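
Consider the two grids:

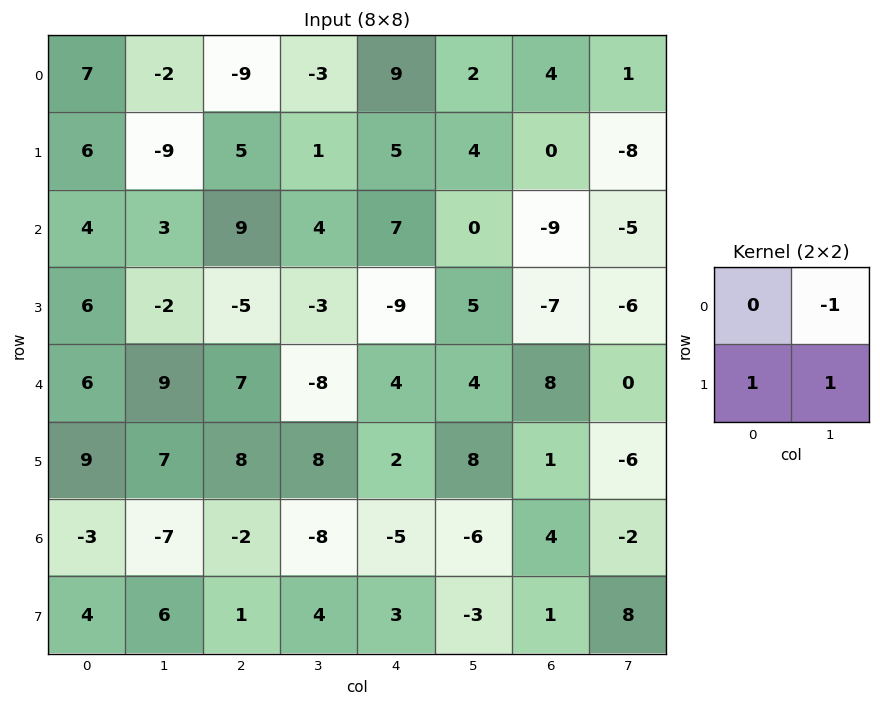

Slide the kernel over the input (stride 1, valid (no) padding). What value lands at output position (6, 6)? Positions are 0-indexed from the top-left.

11

The receptive field on the input at this output position is [4 -2 / 1 8]. Elementwise product with the kernel and sum: -2·-1 + 1·1 + 8·1.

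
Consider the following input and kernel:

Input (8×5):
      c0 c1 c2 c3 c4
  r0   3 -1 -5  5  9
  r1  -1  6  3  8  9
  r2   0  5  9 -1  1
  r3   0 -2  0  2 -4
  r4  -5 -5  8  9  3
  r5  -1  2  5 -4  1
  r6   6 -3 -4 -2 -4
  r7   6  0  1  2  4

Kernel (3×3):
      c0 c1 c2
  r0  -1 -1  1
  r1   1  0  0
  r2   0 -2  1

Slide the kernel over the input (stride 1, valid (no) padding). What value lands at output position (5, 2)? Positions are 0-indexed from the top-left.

The receptive field on the input at this output position is [5 -4 1 / -4 -2 -4 / 1 2 4]. Elementwise product with the kernel and sum: 5·-1 + -4·-1 + 1·1 + -4·1 + 2·-2 + 4·1.

-4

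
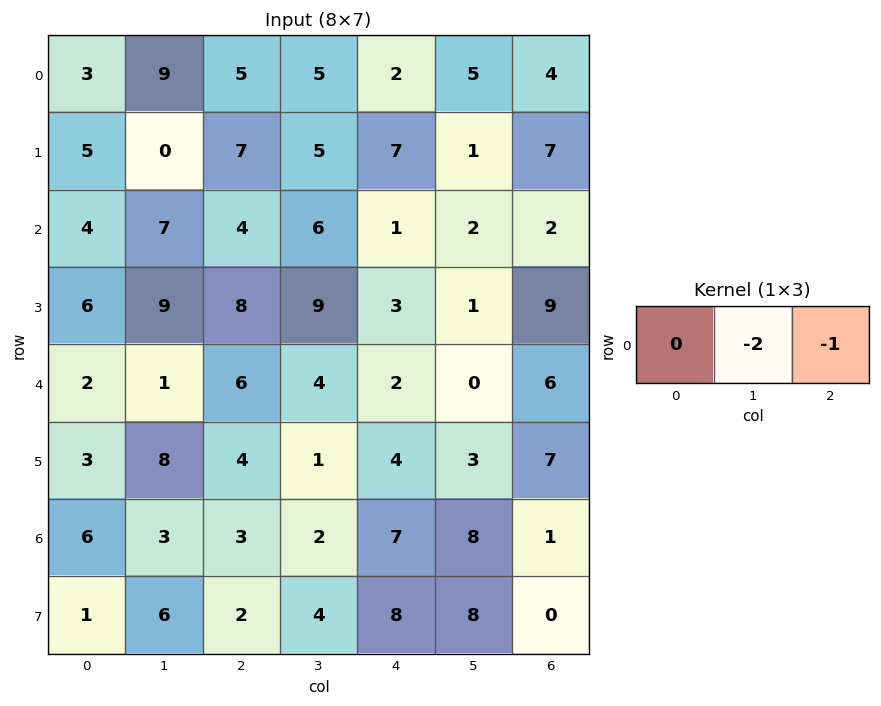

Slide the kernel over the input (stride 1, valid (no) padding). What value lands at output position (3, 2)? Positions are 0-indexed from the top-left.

The receptive field on the input at this output position is [8 9 3]. Elementwise product with the kernel and sum: 9·-2 + 3·-1.

-21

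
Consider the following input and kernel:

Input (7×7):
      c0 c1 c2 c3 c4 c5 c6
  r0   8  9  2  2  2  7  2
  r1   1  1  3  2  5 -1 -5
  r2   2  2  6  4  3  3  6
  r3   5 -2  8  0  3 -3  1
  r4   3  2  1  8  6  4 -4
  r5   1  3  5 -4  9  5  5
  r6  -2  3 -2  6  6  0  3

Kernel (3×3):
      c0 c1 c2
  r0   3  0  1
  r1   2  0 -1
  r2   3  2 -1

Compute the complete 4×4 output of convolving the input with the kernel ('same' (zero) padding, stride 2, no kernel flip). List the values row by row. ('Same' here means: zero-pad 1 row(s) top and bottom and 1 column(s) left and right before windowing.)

Output[0,0]: The receptive field on the zero-padded input at this output position is [0 0 0 / 0 8 9 / 0 1 1]. Elementwise product with the kernel and sum: 0·3 + 0·1 + 0·2 + 9·-1 + 0·3 + 1·2 + 1·-1.

-8 23 14 1
11 15 19 -4
-5 13 10 24
0 5 5 15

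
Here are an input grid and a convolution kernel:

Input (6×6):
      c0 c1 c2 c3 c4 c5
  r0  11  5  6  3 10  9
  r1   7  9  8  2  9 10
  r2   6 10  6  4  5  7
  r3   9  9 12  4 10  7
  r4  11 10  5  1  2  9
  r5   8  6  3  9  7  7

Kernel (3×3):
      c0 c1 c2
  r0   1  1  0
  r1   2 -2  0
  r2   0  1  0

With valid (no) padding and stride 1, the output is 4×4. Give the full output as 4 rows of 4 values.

Output[0,0]: The receptive field on the input at this output position is [11 5 6 / 7 9 8 / 6 10 6]. Elementwise product with the kernel and sum: 11·1 + 5·1 + 7·2 + 9·-2 + 10·1.

22 19 25 4
17 37 18 19
26 15 27 -1
26 34 33 19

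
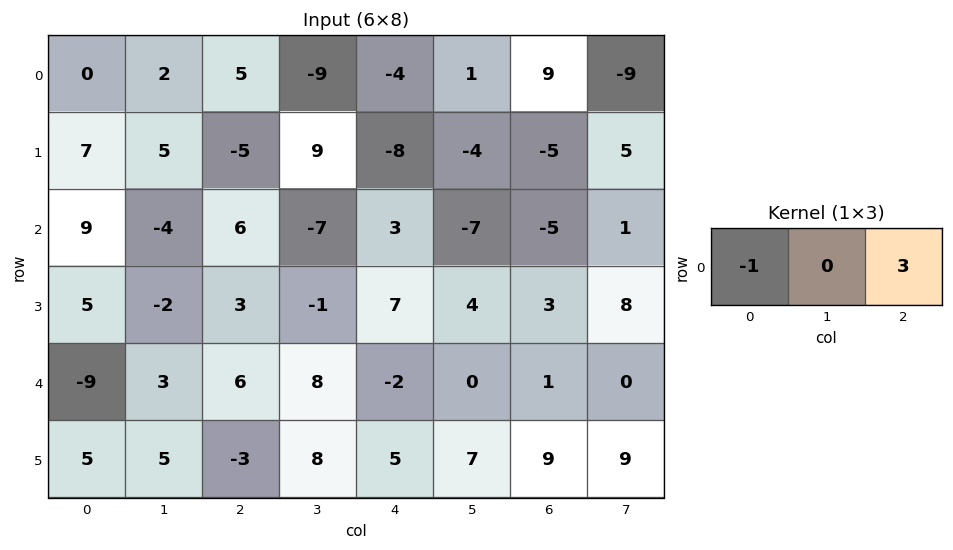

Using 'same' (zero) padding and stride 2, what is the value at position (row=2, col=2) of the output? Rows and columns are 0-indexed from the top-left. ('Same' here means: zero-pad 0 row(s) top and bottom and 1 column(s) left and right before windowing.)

The receptive field on the zero-padded input at this output position is [8 -2 0]. Elementwise product with the kernel and sum: 8·-1 + 0·3.

-8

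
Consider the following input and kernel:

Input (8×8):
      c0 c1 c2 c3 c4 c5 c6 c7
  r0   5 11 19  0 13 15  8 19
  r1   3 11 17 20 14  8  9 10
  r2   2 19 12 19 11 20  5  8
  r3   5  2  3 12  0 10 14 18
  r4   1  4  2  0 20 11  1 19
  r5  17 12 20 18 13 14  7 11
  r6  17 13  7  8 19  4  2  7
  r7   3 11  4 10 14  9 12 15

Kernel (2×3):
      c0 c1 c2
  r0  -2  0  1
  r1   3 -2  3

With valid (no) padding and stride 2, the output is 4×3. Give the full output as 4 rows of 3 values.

Output[0,0]: The receptive field on the input at this output position is [5 11 19 / 3 11 17]. Elementwise product with the kernel and sum: 5·-2 + 19·1 + 3·3 + 11·-2 + 17·3.
Output[0,1]: The receptive field on the input at this output position is [19 0 13 / 17 20 14]. Elementwise product with the kernel and sum: 19·-2 + 13·1 + 17·3 + 20·-2 + 14·3.

47 28 35
28 -28 5
87 79 -7
-28 39 24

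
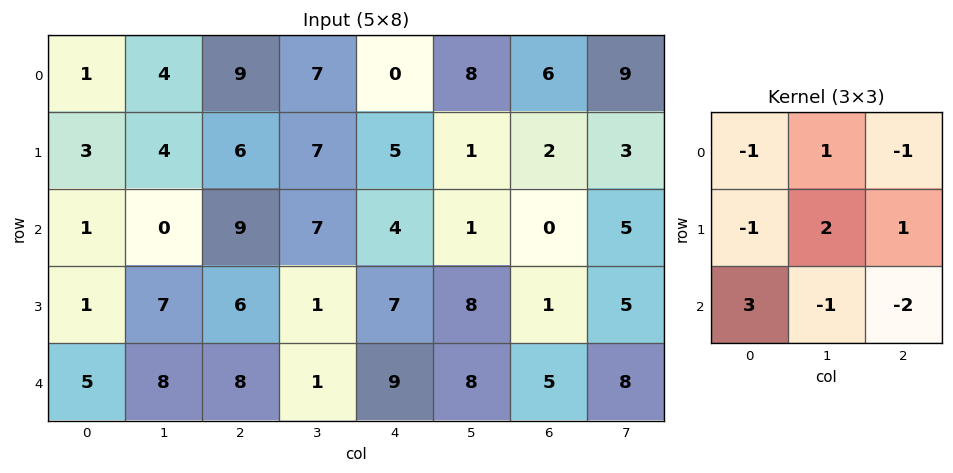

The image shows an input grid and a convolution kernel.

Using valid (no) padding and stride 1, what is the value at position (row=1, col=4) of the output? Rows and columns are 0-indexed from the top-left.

The receptive field on the input at this output position is [5 1 2 / 4 1 0 / 7 8 1]. Elementwise product with the kernel and sum: 5·-1 + 1·1 + 2·-1 + 4·-1 + 1·2 + 0·1 + 7·3 + 8·-1 + 1·-2.

3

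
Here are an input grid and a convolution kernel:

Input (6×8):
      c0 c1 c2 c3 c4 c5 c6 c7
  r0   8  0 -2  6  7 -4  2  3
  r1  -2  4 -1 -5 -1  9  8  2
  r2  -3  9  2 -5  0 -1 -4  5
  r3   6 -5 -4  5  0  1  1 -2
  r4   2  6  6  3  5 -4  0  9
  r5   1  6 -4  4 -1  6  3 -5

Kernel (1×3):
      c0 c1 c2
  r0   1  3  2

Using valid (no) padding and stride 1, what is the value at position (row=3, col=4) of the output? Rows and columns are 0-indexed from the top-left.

The receptive field on the input at this output position is [0 1 1]. Elementwise product with the kernel and sum: 0·1 + 1·3 + 1·2.

5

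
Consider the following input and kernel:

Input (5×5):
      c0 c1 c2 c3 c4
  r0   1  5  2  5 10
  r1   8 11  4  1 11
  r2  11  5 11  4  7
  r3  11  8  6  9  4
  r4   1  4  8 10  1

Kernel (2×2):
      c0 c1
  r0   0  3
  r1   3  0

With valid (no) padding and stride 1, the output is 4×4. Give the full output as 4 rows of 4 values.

Output[0,0]: The receptive field on the input at this output position is [1 5 / 8 11]. Elementwise product with the kernel and sum: 5·3 + 8·3.

39 39 27 33
66 27 36 45
48 57 30 48
27 30 51 42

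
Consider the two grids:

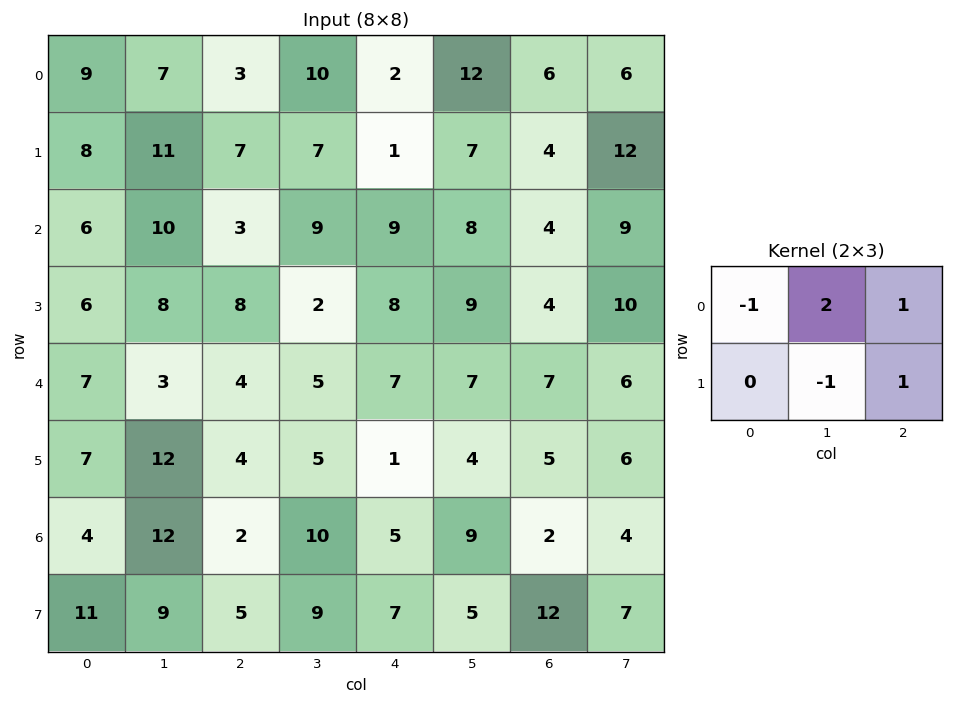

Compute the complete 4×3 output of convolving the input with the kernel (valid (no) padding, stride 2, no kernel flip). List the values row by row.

4 13 25
17 30 6
-5 9 15
18 21 22

Output[0,0]: The receptive field on the input at this output position is [9 7 3 / 8 11 7]. Elementwise product with the kernel and sum: 9·-1 + 7·2 + 3·1 + 11·-1 + 7·1.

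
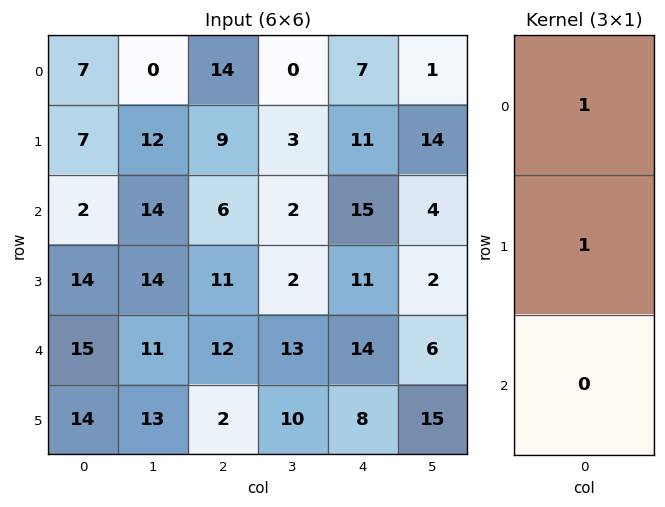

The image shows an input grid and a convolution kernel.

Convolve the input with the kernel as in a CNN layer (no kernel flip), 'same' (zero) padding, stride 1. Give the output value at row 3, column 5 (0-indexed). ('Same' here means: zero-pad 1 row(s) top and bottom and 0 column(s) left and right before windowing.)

The receptive field on the zero-padded input at this output position is [4 / 2 / 6]. Elementwise product with the kernel and sum: 4·1 + 2·1.

6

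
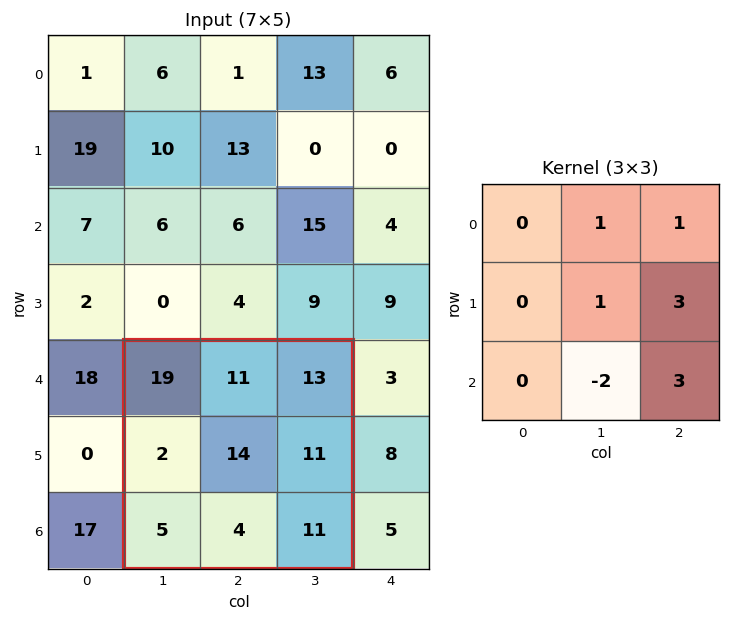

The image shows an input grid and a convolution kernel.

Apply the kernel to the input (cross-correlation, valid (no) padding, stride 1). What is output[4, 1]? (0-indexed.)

96

The receptive field on the input at this output position is [19 11 13 / 2 14 11 / 5 4 11]. Elementwise product with the kernel and sum: 11·1 + 13·1 + 14·1 + 11·3 + 4·-2 + 11·3.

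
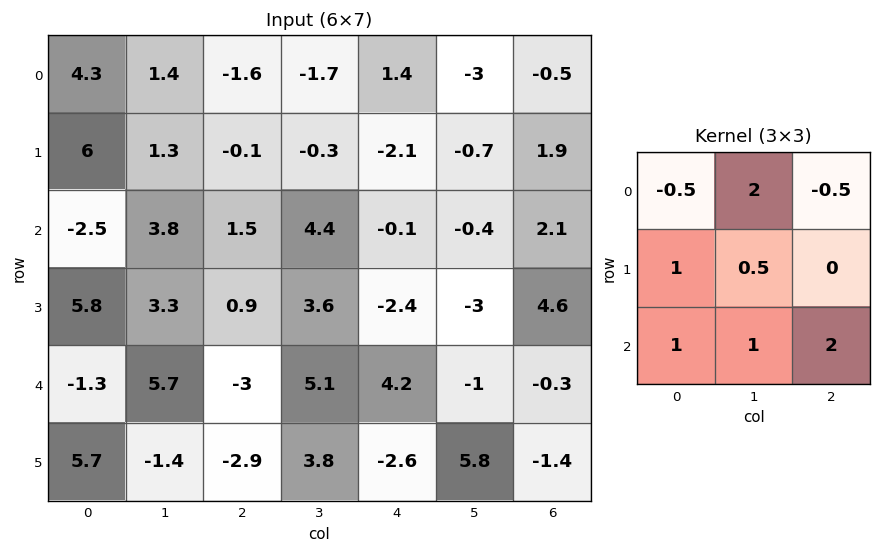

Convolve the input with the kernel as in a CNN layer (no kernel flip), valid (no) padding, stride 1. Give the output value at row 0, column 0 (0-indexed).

12.4

The receptive field on the input at this output position is [4.3 1.4 -1.6 / 6 1.3 -0.1 / -2.5 3.8 1.5]. Elementwise product with the kernel and sum: 4.3·-0.5 + 1.4·2 + -1.6·-0.5 + 6·1 + 1.3·0.5 + -2.5·1 + 3.8·1 + 1.5·2.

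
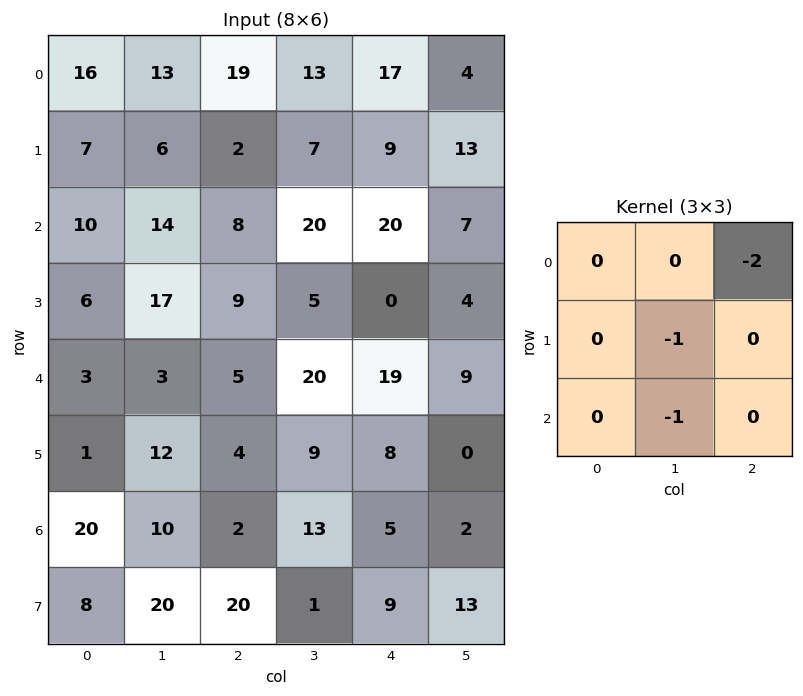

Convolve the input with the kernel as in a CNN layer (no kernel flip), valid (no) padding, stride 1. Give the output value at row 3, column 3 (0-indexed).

-35

The receptive field on the input at this output position is [5 0 4 / 20 19 9 / 9 8 0]. Elementwise product with the kernel and sum: 4·-2 + 19·-1 + 8·-1.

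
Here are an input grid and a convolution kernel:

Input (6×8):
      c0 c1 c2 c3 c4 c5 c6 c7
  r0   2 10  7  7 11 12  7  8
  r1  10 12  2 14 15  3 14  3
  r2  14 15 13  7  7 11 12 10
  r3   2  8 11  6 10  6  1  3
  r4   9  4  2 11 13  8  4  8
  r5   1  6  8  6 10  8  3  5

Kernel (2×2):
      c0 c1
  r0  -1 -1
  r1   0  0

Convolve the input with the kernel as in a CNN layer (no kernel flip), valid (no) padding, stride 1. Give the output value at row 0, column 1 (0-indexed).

The receptive field on the input at this output position is [10 7 / 12 2]. Elementwise product with the kernel and sum: 10·-1 + 7·-1.

-17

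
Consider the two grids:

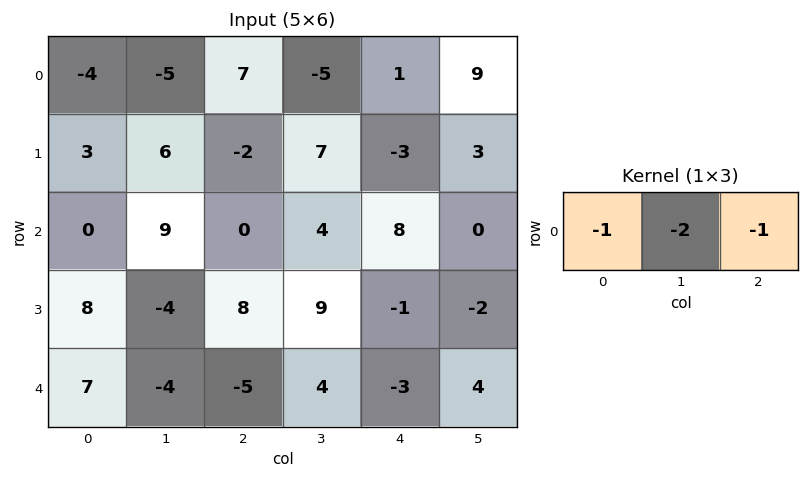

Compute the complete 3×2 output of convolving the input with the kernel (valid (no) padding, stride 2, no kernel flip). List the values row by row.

7 2
-18 -16
6 0

Output[0,0]: The receptive field on the input at this output position is [-4 -5 7]. Elementwise product with the kernel and sum: -4·-1 + -5·-2 + 7·-1.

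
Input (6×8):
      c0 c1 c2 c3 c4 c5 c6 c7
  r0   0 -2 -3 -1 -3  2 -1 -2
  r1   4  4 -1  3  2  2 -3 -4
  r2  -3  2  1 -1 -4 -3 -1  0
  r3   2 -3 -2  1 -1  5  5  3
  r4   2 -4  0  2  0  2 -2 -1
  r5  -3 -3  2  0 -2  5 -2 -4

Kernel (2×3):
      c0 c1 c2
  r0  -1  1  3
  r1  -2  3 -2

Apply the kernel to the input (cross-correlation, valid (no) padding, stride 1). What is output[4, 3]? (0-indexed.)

-12

The receptive field on the input at this output position is [2 0 2 / 0 -2 5]. Elementwise product with the kernel and sum: 2·-1 + 0·1 + 2·3 + 0·-2 + -2·3 + 5·-2.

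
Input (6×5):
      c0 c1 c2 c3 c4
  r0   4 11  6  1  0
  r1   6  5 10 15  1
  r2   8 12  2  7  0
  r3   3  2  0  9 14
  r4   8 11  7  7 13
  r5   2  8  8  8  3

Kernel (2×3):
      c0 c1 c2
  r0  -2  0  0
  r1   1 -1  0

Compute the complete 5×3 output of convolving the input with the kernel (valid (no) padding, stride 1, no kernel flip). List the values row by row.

Output[0,0]: The receptive field on the input at this output position is [4 11 6 / 6 5 10]. Elementwise product with the kernel and sum: 4·-2 + 6·1 + 5·-1.

-7 -27 -17
-16 0 -25
-15 -22 -13
-9 0 0
-22 -22 -14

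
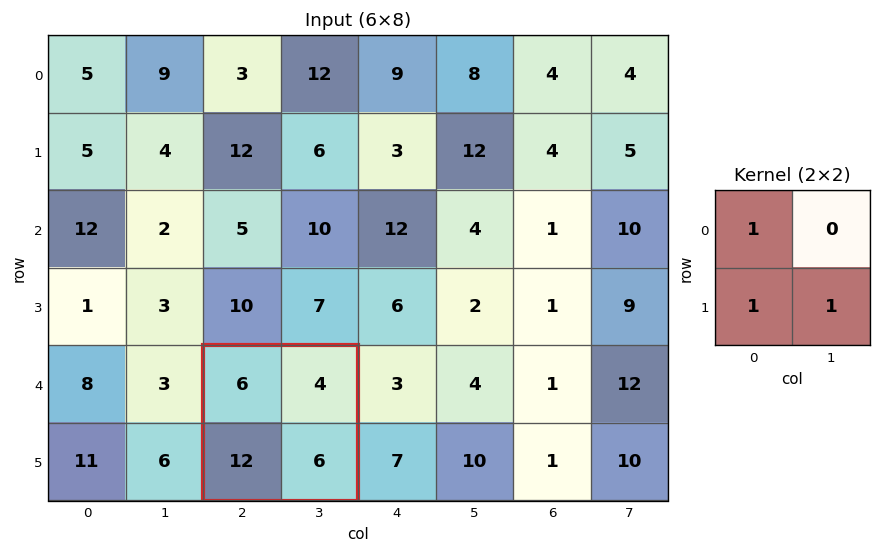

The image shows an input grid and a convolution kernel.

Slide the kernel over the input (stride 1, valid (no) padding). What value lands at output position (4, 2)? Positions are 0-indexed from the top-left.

The receptive field on the input at this output position is [6 4 / 12 6]. Elementwise product with the kernel and sum: 6·1 + 12·1 + 6·1.

24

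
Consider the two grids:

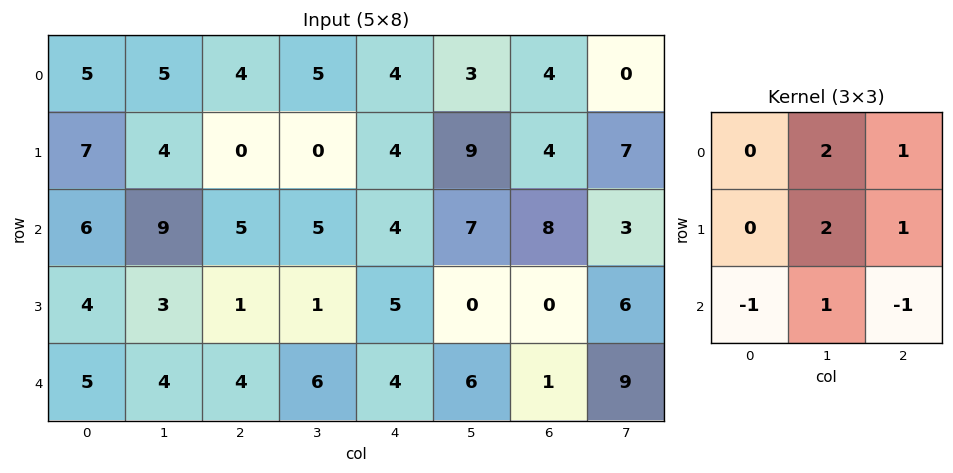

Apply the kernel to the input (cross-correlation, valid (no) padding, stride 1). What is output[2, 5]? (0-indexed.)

11

The receptive field on the input at this output position is [7 8 3 / 0 0 6 / 6 1 9]. Elementwise product with the kernel and sum: 8·2 + 3·1 + 0·2 + 6·1 + 6·-1 + 1·1 + 9·-1.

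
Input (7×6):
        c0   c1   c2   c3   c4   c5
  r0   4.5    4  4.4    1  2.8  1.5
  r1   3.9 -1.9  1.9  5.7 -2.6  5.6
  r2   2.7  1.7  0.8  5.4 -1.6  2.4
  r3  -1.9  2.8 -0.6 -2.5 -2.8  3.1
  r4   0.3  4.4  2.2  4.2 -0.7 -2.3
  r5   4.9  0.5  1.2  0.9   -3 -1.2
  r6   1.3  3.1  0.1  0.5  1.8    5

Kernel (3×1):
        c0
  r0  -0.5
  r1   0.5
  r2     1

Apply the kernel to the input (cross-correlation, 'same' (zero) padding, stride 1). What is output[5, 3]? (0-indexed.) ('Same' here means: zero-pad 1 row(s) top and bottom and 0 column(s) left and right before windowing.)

The receptive field on the zero-padded input at this output position is [4.2 / 0.9 / 0.5]. Elementwise product with the kernel and sum: 4.2·-0.5 + 0.9·0.5 + 0.5·1.

-1.15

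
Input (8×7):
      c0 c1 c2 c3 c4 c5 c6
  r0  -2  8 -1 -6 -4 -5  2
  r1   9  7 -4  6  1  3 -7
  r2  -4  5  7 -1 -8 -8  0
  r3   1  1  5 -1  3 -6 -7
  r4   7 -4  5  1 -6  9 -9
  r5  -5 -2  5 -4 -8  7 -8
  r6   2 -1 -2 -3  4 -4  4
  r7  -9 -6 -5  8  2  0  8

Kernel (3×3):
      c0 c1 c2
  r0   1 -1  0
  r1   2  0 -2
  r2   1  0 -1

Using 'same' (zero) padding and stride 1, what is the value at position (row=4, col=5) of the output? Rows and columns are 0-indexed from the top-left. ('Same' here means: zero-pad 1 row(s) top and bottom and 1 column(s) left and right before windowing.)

The receptive field on the zero-padded input at this output position is [3 -6 -7 / -6 9 -9 / -8 7 -8]. Elementwise product with the kernel and sum: 3·1 + -6·-1 + -6·2 + -9·-2 + -8·1 + -8·-1.

15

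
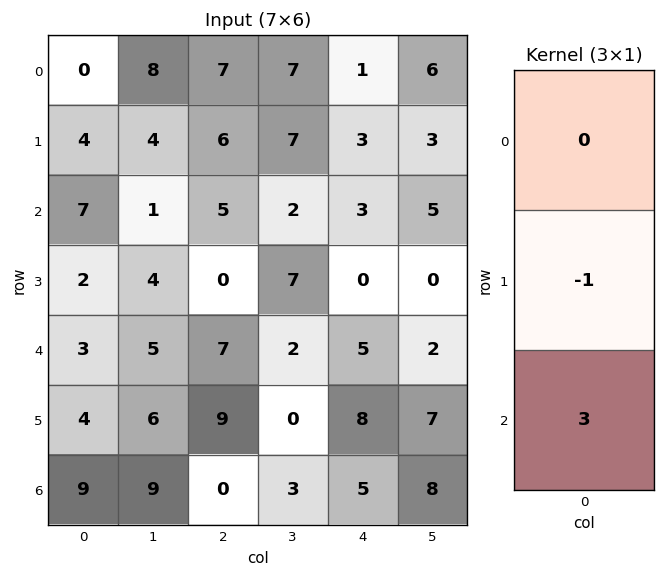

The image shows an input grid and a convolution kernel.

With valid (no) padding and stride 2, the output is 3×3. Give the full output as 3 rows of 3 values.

17 9 6
7 21 15
23 -9 7

Output[0,0]: The receptive field on the input at this output position is [0 / 4 / 7]. Elementwise product with the kernel and sum: 4·-1 + 7·3.
Output[0,1]: The receptive field on the input at this output position is [7 / 6 / 5]. Elementwise product with the kernel and sum: 6·-1 + 5·3.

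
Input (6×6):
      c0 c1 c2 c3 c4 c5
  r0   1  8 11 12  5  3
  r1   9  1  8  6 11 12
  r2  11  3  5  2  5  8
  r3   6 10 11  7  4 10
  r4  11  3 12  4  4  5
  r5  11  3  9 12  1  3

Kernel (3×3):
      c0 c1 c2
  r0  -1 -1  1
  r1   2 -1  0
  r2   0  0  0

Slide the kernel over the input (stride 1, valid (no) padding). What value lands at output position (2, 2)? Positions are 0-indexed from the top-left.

13

The receptive field on the input at this output position is [5 2 5 / 11 7 4 / 12 4 4]. Elementwise product with the kernel and sum: 5·-1 + 2·-1 + 5·1 + 11·2 + 7·-1.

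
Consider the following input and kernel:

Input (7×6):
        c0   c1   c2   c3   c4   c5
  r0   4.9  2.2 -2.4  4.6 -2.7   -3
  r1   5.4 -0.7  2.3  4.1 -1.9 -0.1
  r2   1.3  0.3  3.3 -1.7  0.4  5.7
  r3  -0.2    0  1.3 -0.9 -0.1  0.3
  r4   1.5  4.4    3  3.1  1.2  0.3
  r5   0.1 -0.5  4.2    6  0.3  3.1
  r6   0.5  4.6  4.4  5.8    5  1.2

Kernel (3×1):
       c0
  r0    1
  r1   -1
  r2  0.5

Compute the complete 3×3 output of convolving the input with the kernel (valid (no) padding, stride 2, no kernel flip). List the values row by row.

0.15 -3.05 -0.6
2.25 3.5 1.1
1.65 1 3.4

Output[0,0]: The receptive field on the input at this output position is [4.9 / 5.4 / 1.3]. Elementwise product with the kernel and sum: 4.9·1 + 5.4·-1 + 1.3·0.5.
Output[0,1]: The receptive field on the input at this output position is [-2.4 / 2.3 / 3.3]. Elementwise product with the kernel and sum: -2.4·1 + 2.3·-1 + 3.3·0.5.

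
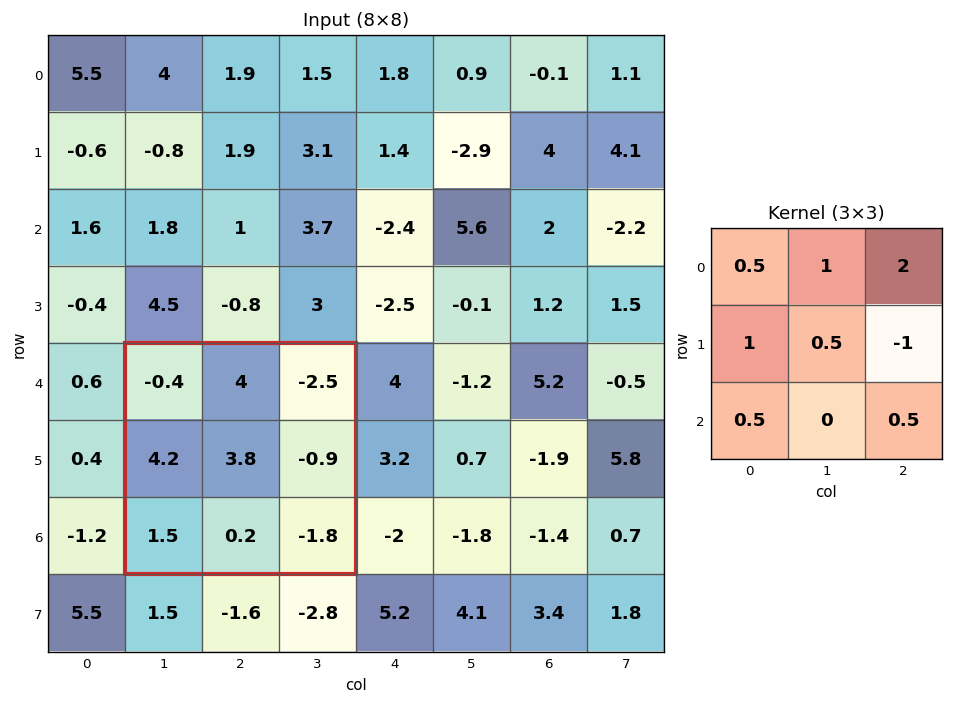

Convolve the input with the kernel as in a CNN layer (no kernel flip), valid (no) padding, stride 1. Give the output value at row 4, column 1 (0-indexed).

The receptive field on the input at this output position is [-0.4 4 -2.5 / 4.2 3.8 -0.9 / 1.5 0.2 -1.8]. Elementwise product with the kernel and sum: -0.4·0.5 + 4·1 + -2.5·2 + 4.2·1 + 3.8·0.5 + -0.9·-1 + 1.5·0.5 + -1.8·0.5.

5.65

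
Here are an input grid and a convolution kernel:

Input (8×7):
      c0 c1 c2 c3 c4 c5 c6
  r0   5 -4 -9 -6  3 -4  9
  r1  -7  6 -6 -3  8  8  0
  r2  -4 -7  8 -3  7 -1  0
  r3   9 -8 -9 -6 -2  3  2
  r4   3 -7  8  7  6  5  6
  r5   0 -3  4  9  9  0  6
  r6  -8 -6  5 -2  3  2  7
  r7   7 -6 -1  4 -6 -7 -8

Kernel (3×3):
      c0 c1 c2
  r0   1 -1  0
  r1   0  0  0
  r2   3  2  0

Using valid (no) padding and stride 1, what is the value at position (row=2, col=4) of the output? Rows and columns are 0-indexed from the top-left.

The receptive field on the input at this output position is [7 -1 0 / -2 3 2 / 6 5 6]. Elementwise product with the kernel and sum: 7·1 + -1·-1 + 6·3 + 5·2.

36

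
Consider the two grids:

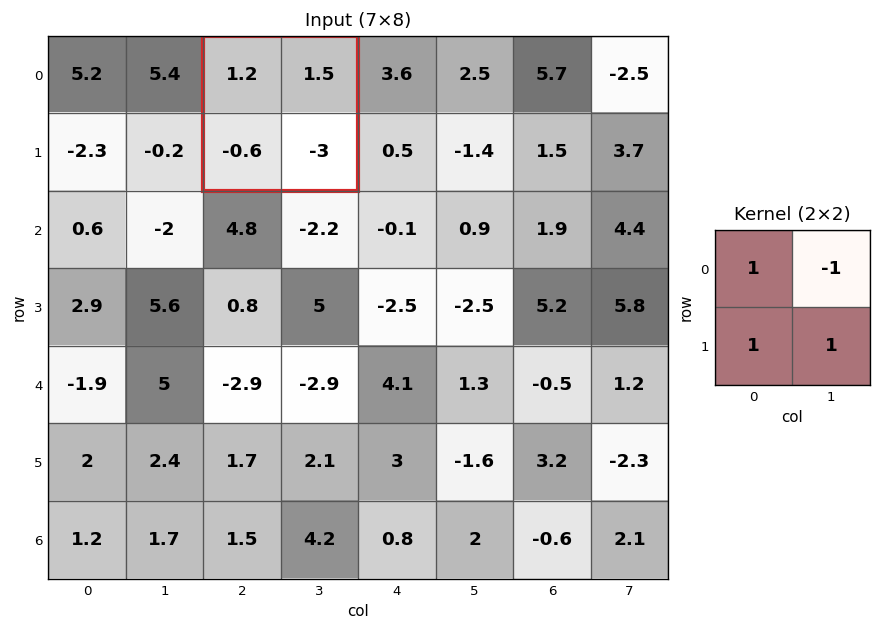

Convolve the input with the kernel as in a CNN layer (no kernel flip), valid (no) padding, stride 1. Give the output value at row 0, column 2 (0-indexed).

-3.9

The receptive field on the input at this output position is [1.2 1.5 / -0.6 -3]. Elementwise product with the kernel and sum: 1.2·1 + 1.5·-1 + -0.6·1 + -3·1.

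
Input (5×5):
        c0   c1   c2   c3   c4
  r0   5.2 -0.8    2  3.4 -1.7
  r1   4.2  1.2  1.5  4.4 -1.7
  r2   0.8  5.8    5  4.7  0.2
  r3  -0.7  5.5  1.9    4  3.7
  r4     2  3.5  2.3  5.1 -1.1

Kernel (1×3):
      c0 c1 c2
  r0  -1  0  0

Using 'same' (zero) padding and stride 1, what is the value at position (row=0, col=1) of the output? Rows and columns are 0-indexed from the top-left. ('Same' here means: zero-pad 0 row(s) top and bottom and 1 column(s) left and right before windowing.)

The receptive field on the zero-padded input at this output position is [5.2 -0.8 2]. Elementwise product with the kernel and sum: 5.2·-1.

-5.2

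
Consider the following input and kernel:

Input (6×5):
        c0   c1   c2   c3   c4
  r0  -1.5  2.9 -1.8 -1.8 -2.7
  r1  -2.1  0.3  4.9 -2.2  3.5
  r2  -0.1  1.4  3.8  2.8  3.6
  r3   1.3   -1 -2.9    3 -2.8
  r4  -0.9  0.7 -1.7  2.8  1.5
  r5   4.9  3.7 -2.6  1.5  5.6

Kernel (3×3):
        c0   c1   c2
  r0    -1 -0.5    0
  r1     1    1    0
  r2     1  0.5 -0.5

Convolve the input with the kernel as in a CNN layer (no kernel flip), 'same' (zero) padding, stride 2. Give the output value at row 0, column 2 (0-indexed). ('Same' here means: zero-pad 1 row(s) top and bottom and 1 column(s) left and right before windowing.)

-4.95

The receptive field on the zero-padded input at this output position is [0 0 0 / -1.8 -2.7 0 / -2.2 3.5 0]. Elementwise product with the kernel and sum: 0·-1 + 0·-0.5 + -1.8·1 + -2.7·1 + -2.2·1 + 3.5·0.5 + 0·-0.5.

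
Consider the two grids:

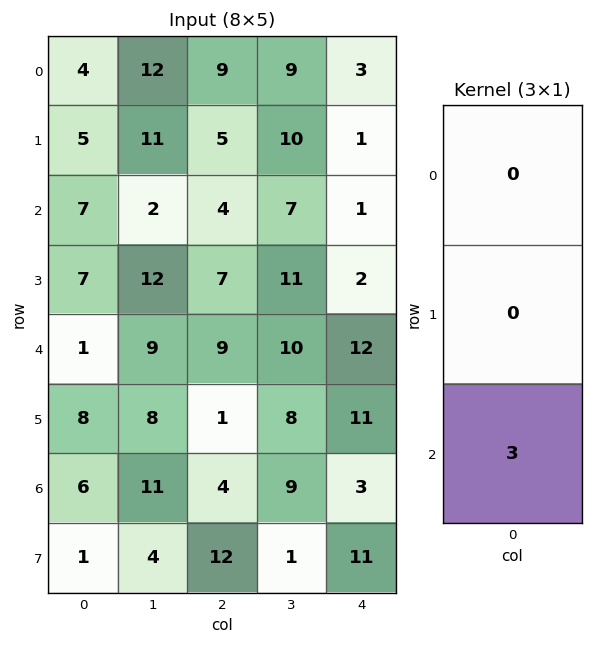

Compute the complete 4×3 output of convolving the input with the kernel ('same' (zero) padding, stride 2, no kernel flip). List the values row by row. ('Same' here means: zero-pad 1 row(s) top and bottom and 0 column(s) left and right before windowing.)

15 15 3
21 21 6
24 3 33
3 36 33

Output[0,0]: The receptive field on the zero-padded input at this output position is [0 / 4 / 5]. Elementwise product with the kernel and sum: 5·3.
Output[0,1]: The receptive field on the zero-padded input at this output position is [0 / 9 / 5]. Elementwise product with the kernel and sum: 5·3.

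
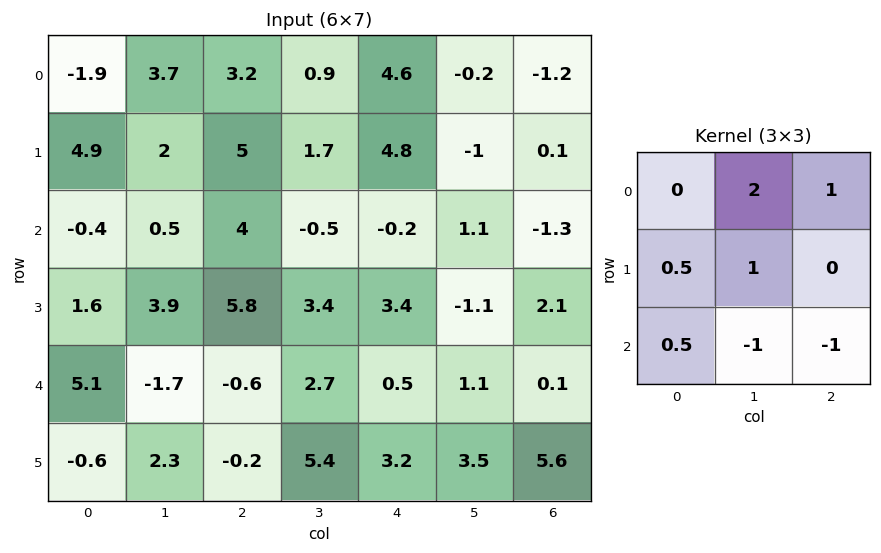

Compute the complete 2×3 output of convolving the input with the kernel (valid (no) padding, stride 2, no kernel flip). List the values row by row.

Output[0,0]: The receptive field on the input at this output position is [-1.9 3.7 3.2 / 4.9 2 5 / -0.4 0.5 4]. Elementwise product with the kernel and sum: 3.7·2 + 3.2·1 + 4.9·0.5 + 2·1 + -0.4·0.5 + 0.5·-1 + 4·-1.
Output[0,1]: The receptive field on the input at this output position is [3.2 0.9 4.6 / 5 1.7 4.8 / 4 -0.5 -0.2]. Elementwise product with the kernel and sum: 0.9·2 + 4.6·1 + 5·0.5 + 1.7·1 + 4·0.5 + -0.5·-1 + -0.2·-1.

10.35 13.3 -0.1
14.55 1.6 0.55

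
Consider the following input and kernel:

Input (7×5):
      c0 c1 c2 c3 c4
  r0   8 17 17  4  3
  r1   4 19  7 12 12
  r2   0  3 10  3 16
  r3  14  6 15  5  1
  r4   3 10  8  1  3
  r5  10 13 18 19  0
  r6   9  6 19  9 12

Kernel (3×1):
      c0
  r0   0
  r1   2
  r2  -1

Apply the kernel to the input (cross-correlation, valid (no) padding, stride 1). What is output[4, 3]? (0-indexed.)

The receptive field on the input at this output position is [1 / 19 / 9]. Elementwise product with the kernel and sum: 19·2 + 9·-1.

29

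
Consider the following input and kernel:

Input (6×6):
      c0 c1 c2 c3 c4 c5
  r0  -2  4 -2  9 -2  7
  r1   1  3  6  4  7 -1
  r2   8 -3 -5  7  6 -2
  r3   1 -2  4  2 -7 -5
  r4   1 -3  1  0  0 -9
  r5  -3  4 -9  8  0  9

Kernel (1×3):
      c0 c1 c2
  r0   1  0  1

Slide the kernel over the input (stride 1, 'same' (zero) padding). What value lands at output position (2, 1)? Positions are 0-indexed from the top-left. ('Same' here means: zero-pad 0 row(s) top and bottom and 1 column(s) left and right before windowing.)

The receptive field on the zero-padded input at this output position is [8 -3 -5]. Elementwise product with the kernel and sum: 8·1 + -5·1.

3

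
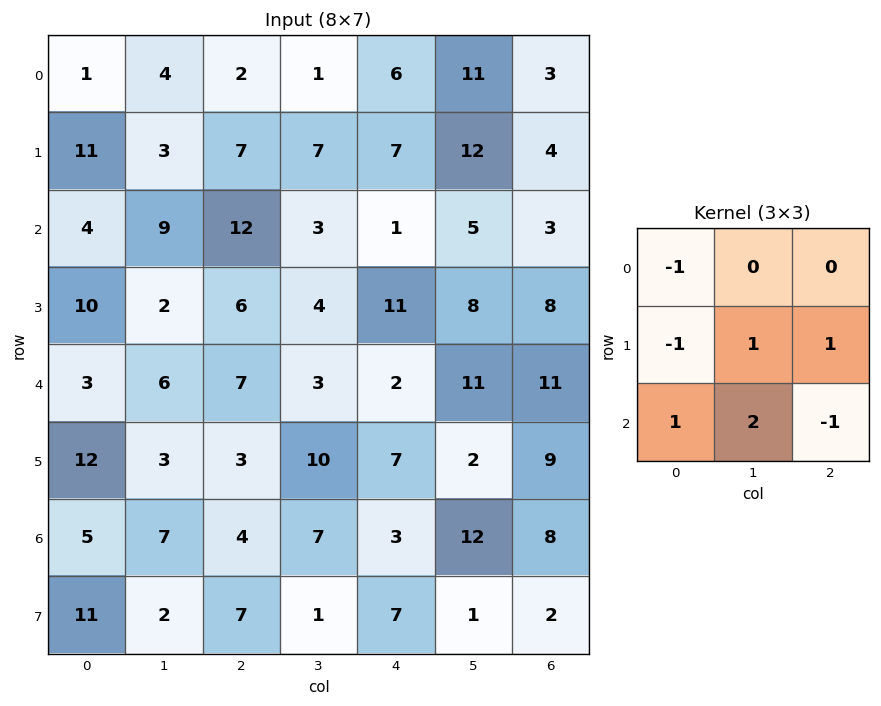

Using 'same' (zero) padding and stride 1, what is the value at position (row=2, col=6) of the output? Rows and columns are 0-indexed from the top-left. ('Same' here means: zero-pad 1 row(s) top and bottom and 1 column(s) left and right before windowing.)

10

The receptive field on the zero-padded input at this output position is [12 4 0 / 5 3 0 / 8 8 0]. Elementwise product with the kernel and sum: 12·-1 + 5·-1 + 3·1 + 0·1 + 8·1 + 8·2 + 0·-1.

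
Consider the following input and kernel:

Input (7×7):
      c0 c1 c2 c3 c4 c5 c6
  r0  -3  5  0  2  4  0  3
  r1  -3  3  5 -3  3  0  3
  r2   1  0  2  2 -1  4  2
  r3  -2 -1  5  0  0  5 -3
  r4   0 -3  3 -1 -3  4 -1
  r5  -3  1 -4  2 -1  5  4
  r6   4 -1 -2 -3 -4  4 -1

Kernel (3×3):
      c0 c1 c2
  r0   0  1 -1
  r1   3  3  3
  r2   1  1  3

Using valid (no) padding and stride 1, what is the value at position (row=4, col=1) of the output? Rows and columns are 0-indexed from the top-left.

-11

The receptive field on the input at this output position is [-3 3 -1 / 1 -4 2 / -1 -2 -3]. Elementwise product with the kernel and sum: 3·1 + -1·-1 + 1·3 + -4·3 + 2·3 + -1·1 + -2·1 + -3·3.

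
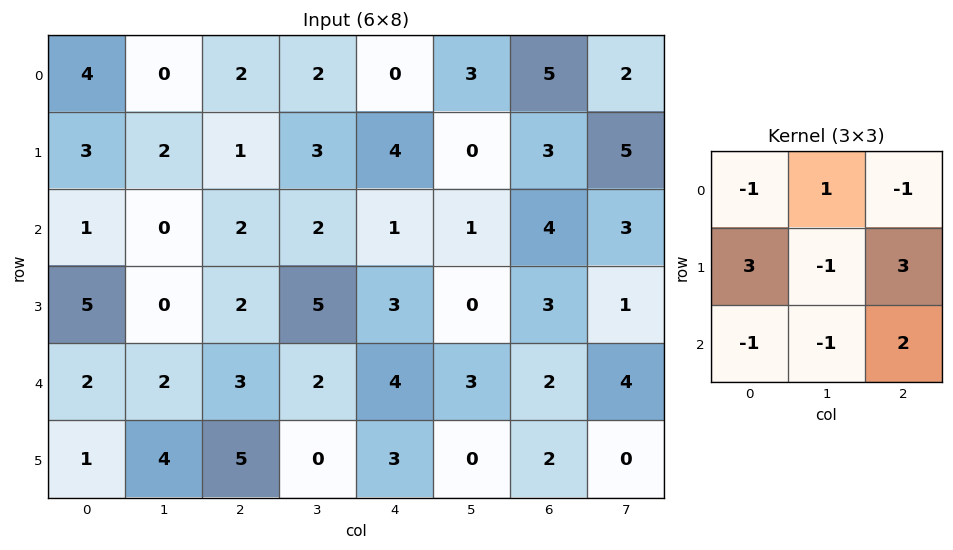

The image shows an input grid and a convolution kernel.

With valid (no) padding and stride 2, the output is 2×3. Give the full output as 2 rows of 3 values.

Output[0,0]: The receptive field on the input at this output position is [4 0 2 / 3 2 1 / 1 0 2]. Elementwise product with the kernel and sum: 4·-1 + 0·1 + 2·-1 + 3·3 + 2·-1 + 1·3 + 1·-1 + 0·-1 + 2·2.

7 10 25
20 12 11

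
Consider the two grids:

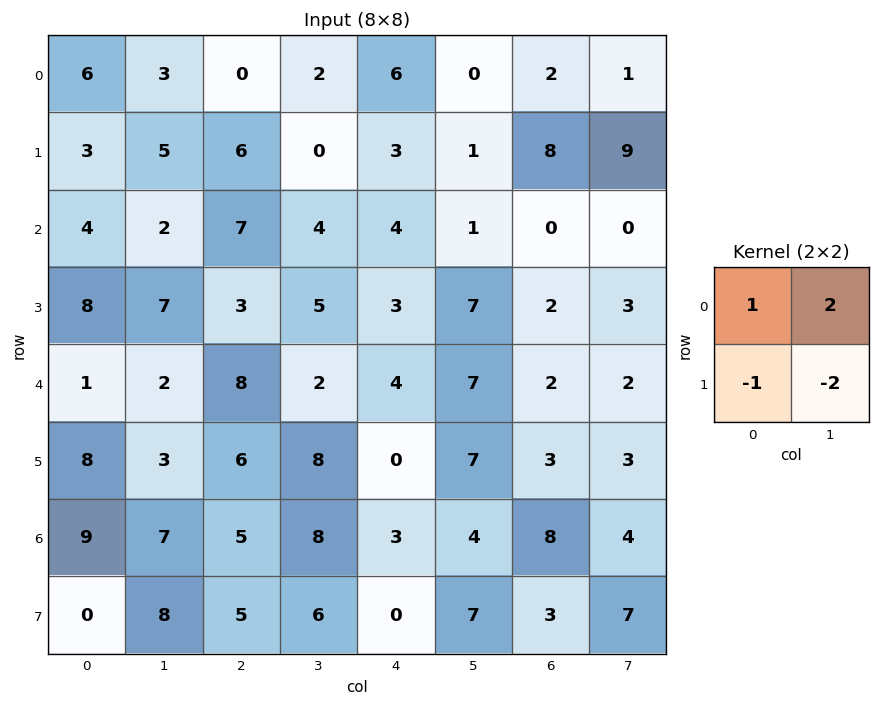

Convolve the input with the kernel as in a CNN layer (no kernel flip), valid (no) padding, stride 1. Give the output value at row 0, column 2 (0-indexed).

The receptive field on the input at this output position is [0 2 / 6 0]. Elementwise product with the kernel and sum: 0·1 + 2·2 + 6·-1 + 0·-2.

-2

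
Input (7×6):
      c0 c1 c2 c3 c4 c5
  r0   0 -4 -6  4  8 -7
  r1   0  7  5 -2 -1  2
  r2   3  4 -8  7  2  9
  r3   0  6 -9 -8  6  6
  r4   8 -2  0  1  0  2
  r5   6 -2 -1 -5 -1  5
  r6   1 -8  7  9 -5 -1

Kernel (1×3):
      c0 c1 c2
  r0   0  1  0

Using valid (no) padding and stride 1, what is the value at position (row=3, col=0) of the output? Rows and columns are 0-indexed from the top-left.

6

The receptive field on the input at this output position is [0 6 -9]. Elementwise product with the kernel and sum: 6·1.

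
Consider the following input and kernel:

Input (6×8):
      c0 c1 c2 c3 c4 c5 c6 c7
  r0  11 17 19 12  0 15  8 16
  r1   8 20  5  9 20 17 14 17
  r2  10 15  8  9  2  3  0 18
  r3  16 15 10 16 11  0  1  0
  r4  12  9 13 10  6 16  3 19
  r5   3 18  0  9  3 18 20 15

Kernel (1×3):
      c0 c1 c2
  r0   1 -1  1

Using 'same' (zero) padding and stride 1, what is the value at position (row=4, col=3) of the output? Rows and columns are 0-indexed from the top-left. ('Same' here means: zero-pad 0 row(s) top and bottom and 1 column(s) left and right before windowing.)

9

The receptive field on the zero-padded input at this output position is [13 10 6]. Elementwise product with the kernel and sum: 13·1 + 10·-1 + 6·1.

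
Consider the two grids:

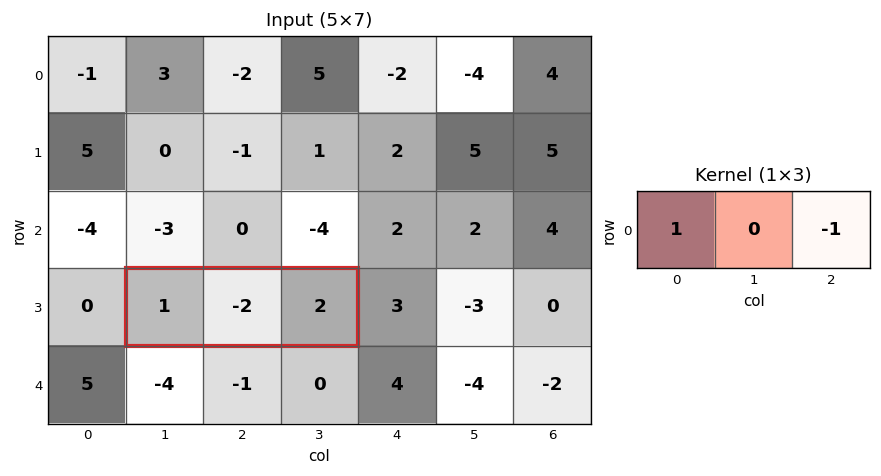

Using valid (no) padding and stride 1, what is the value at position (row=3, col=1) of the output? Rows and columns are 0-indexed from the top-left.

The receptive field on the input at this output position is [1 -2 2]. Elementwise product with the kernel and sum: 1·1 + 2·-1.

-1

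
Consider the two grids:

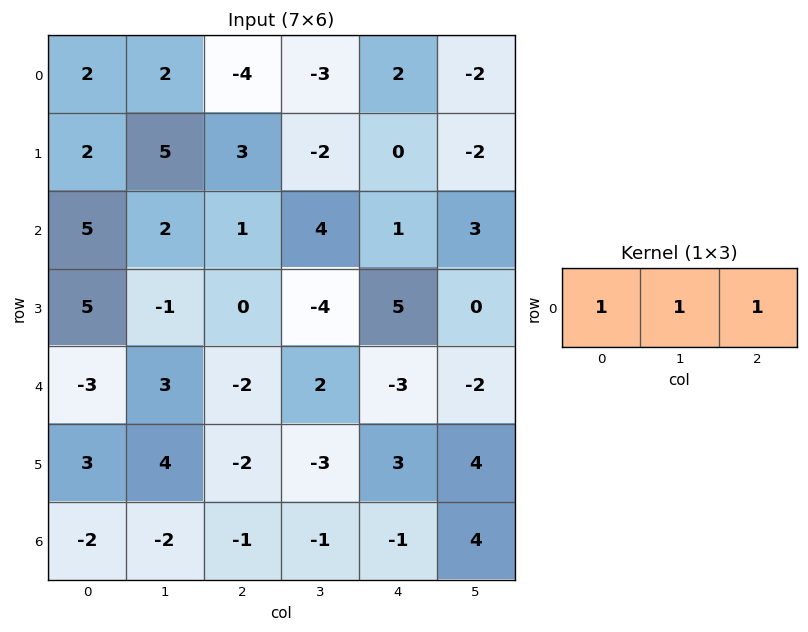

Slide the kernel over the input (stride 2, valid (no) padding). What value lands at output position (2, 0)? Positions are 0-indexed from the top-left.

The receptive field on the input at this output position is [-3 3 -2]. Elementwise product with the kernel and sum: -3·1 + 3·1 + -2·1.

-2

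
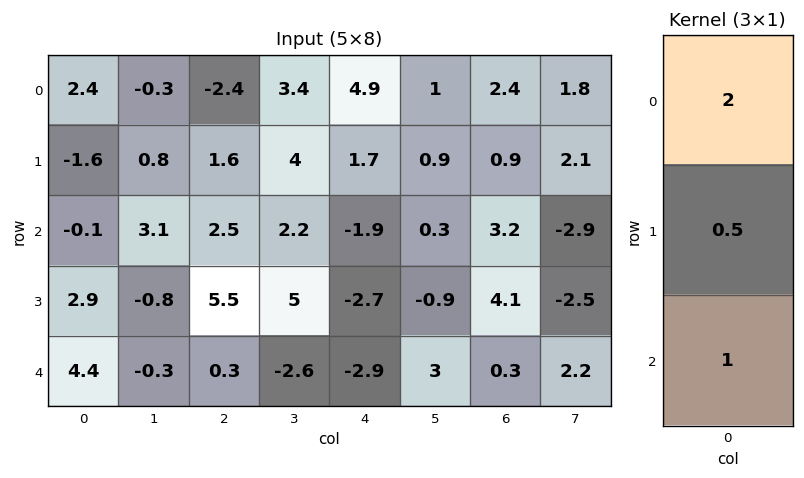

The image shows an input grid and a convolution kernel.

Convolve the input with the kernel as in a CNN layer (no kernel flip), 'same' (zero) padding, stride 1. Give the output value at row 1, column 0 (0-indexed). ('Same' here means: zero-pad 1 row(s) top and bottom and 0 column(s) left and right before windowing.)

3.9

The receptive field on the zero-padded input at this output position is [2.4 / -1.6 / -0.1]. Elementwise product with the kernel and sum: 2.4·2 + -1.6·0.5 + -0.1·1.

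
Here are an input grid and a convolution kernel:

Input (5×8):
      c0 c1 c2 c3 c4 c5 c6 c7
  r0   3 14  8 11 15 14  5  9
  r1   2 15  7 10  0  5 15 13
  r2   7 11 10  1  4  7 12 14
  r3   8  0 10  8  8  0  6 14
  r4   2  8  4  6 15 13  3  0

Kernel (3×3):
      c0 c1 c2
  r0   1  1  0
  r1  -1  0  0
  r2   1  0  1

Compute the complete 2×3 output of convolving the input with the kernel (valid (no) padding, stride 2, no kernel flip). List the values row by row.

Output[0,0]: The receptive field on the input at this output position is [3 14 8 / 2 15 7 / 7 11 10]. Elementwise product with the kernel and sum: 3·1 + 14·1 + 2·-1 + 7·1 + 10·1.
Output[0,1]: The receptive field on the input at this output position is [8 11 15 / 7 10 0 / 10 1 4]. Elementwise product with the kernel and sum: 8·1 + 11·1 + 7·-1 + 10·1 + 4·1.

32 26 45
16 20 21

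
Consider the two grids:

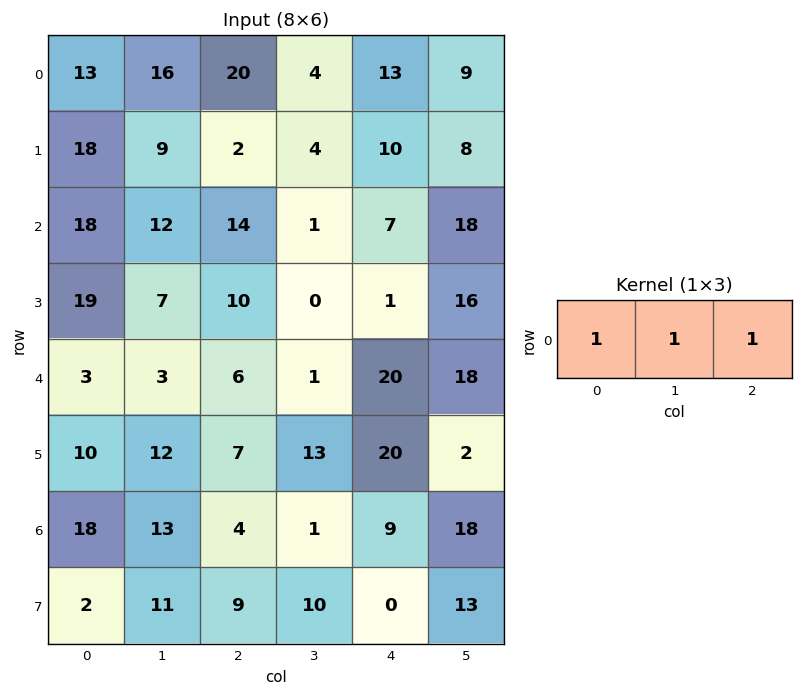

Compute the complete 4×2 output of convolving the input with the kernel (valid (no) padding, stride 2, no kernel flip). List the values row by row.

49 37
44 22
12 27
35 14

Output[0,0]: The receptive field on the input at this output position is [13 16 20]. Elementwise product with the kernel and sum: 13·1 + 16·1 + 20·1.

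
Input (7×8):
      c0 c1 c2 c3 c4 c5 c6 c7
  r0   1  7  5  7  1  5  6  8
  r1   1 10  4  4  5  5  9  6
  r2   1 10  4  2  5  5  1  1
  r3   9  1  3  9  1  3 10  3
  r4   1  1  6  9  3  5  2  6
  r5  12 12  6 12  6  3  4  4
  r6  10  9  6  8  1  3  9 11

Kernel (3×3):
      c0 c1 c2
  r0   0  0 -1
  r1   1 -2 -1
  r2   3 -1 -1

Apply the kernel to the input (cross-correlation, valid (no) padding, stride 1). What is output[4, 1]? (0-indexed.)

The receptive field on the input at this output position is [1 6 9 / 12 6 12 / 9 6 8]. Elementwise product with the kernel and sum: 9·-1 + 12·1 + 6·-2 + 12·-1 + 9·3 + 6·-1 + 8·-1.

-8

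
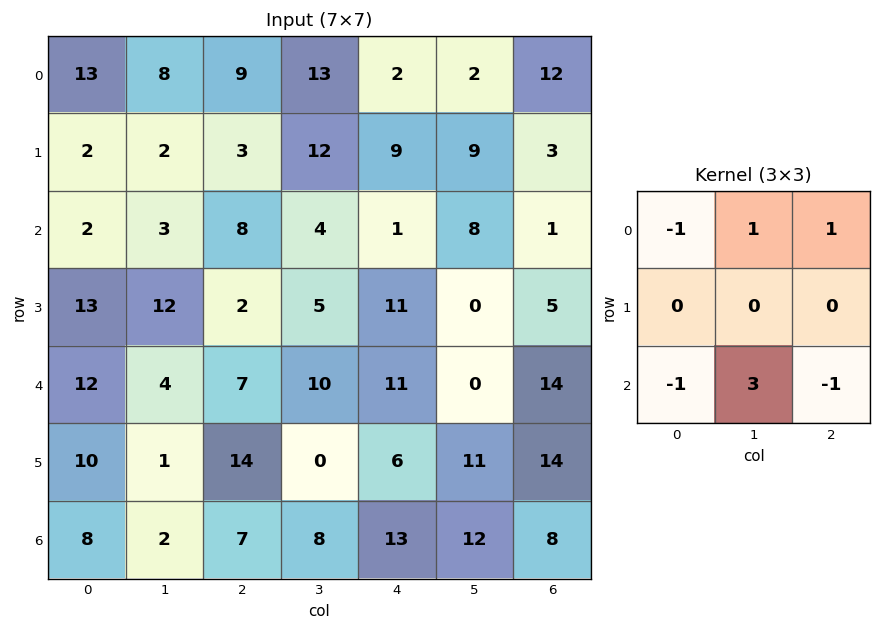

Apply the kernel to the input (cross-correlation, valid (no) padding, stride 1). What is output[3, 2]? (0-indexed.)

The receptive field on the input at this output position is [2 5 11 / 7 10 11 / 14 0 6]. Elementwise product with the kernel and sum: 2·-1 + 5·1 + 11·1 + 14·-1 + 0·3 + 6·-1.

-6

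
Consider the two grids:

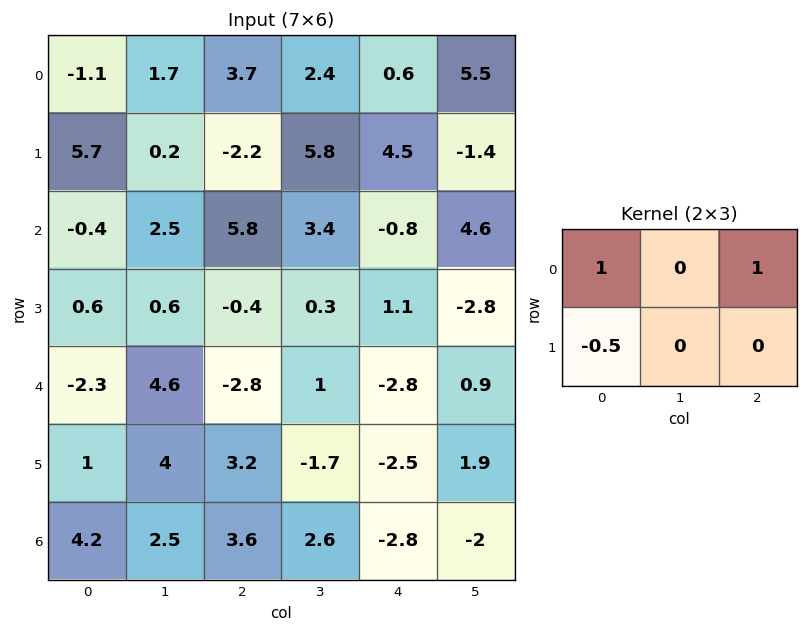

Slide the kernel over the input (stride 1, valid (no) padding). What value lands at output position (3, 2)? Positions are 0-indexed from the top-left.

The receptive field on the input at this output position is [-0.4 0.3 1.1 / -2.8 1 -2.8]. Elementwise product with the kernel and sum: -0.4·1 + 1.1·1 + -2.8·-0.5.

2.1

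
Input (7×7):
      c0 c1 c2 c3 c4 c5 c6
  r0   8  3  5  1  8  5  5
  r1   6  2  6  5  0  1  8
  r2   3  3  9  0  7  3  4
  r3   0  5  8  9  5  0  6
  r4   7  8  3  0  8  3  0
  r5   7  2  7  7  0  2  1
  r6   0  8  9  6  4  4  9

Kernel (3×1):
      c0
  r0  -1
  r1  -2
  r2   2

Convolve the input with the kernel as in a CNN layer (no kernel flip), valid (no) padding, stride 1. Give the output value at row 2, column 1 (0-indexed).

3

The receptive field on the input at this output position is [3 / 5 / 8]. Elementwise product with the kernel and sum: 3·-1 + 5·-2 + 8·2.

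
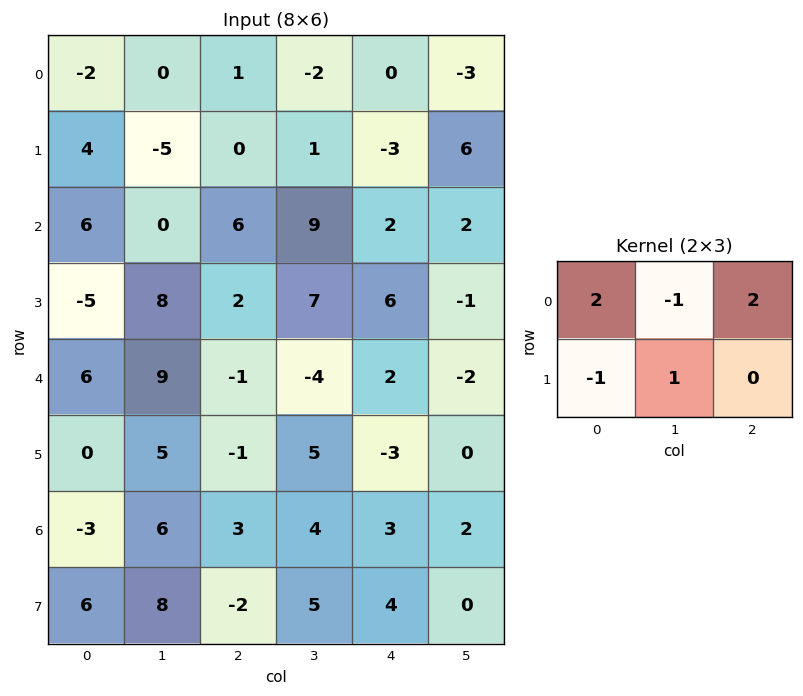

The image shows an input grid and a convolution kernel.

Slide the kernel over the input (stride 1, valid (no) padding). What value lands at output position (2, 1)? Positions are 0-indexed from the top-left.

The receptive field on the input at this output position is [0 6 9 / 8 2 7]. Elementwise product with the kernel and sum: 0·2 + 6·-1 + 9·2 + 8·-1 + 2·1.

6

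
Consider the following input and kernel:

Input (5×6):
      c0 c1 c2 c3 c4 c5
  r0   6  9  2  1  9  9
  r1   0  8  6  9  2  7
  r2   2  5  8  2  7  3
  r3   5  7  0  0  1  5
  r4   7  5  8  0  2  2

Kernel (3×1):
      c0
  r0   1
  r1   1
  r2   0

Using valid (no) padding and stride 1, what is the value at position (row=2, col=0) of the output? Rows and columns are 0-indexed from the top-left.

The receptive field on the input at this output position is [2 / 5 / 7]. Elementwise product with the kernel and sum: 2·1 + 5·1.

7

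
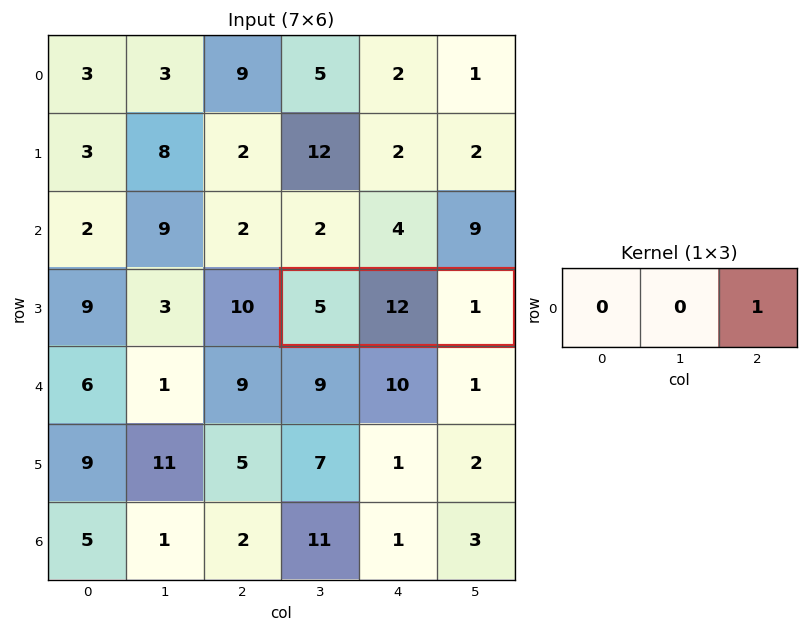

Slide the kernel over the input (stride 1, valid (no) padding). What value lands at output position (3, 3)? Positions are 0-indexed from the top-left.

1

The receptive field on the input at this output position is [5 12 1]. Elementwise product with the kernel and sum: 1·1.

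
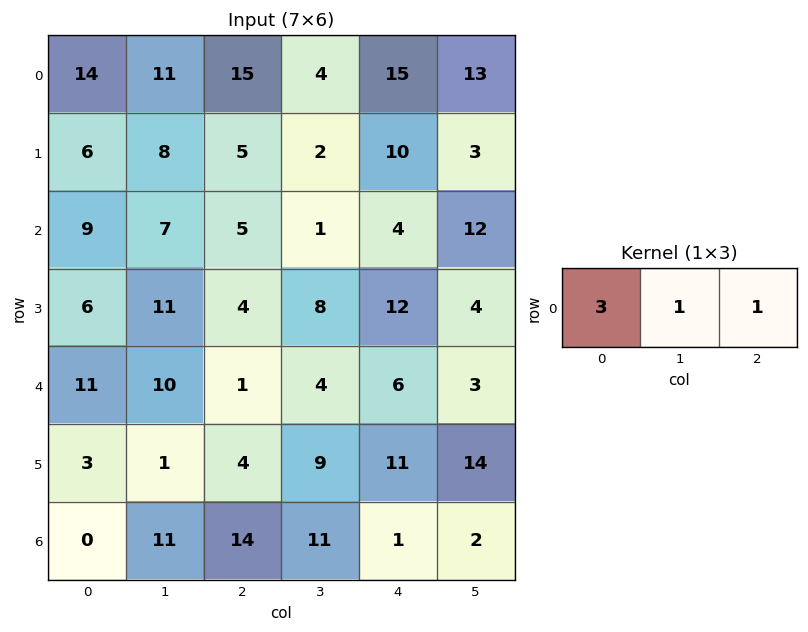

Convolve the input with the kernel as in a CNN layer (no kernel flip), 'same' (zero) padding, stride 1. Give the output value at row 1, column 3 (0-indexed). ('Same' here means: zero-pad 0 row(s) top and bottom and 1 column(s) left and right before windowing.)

27

The receptive field on the zero-padded input at this output position is [5 2 10]. Elementwise product with the kernel and sum: 5·3 + 2·1 + 10·1.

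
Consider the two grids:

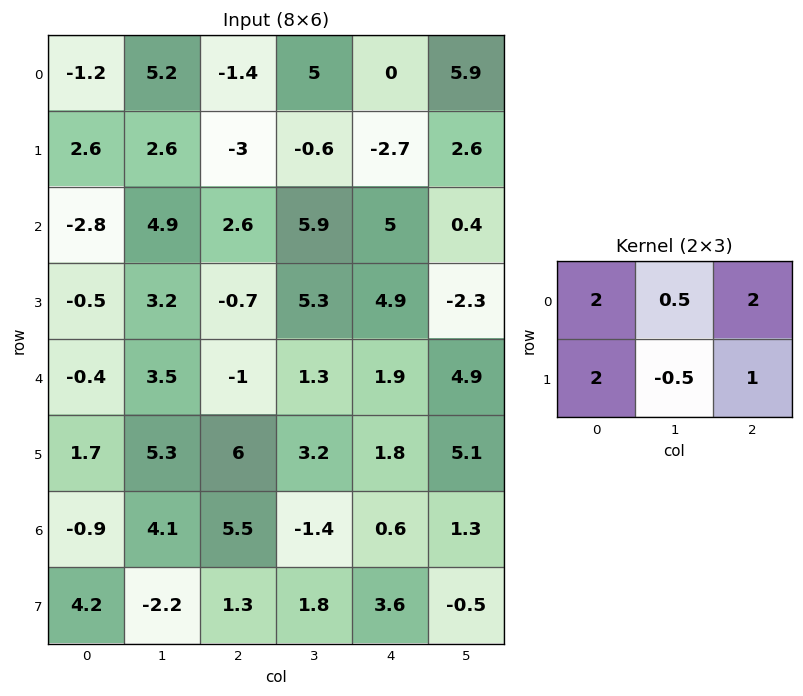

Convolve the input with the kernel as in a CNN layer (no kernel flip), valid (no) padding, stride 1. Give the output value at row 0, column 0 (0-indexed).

The receptive field on the input at this output position is [-1.2 5.2 -1.4 / 2.6 2.6 -3]. Elementwise product with the kernel and sum: -1.2·2 + 5.2·0.5 + -1.4·2 + 2.6·2 + 2.6·-0.5 + -3·1.

-1.7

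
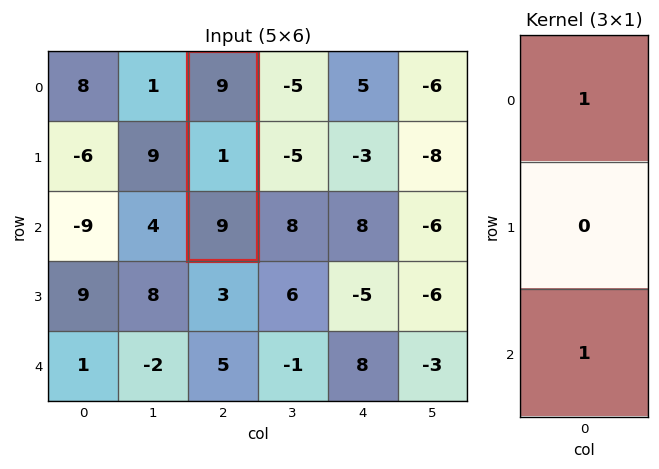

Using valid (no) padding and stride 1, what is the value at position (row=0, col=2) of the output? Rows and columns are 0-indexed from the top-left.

18

The receptive field on the input at this output position is [9 / 1 / 9]. Elementwise product with the kernel and sum: 9·1 + 9·1.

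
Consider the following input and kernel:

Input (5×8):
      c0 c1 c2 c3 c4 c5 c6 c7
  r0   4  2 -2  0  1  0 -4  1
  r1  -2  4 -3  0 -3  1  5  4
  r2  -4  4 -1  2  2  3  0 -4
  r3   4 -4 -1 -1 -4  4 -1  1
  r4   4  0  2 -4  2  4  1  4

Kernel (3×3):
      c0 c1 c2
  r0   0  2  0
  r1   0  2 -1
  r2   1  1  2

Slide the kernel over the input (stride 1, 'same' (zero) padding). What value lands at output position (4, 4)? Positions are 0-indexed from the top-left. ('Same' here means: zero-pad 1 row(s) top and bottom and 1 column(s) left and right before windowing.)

-8

The receptive field on the zero-padded input at this output position is [-1 -4 4 / -4 2 4 / 0 0 0]. Elementwise product with the kernel and sum: -4·2 + 2·2 + 4·-1 + 0·1 + 0·1 + 0·2.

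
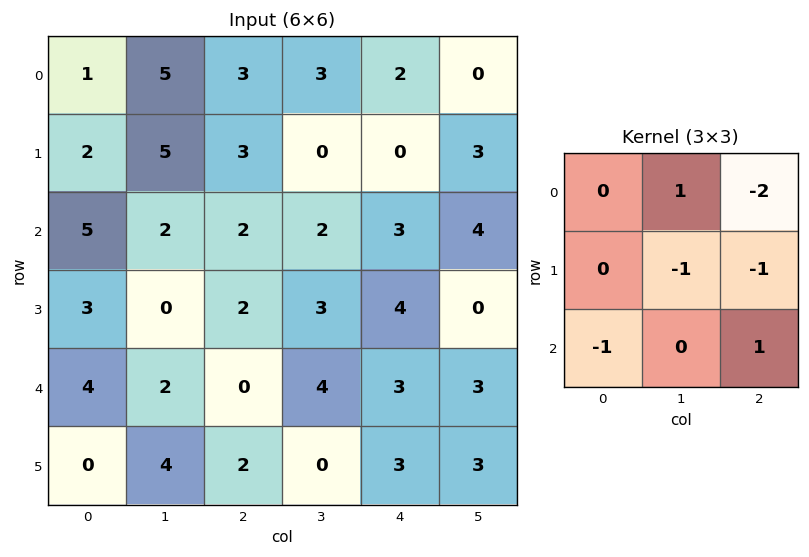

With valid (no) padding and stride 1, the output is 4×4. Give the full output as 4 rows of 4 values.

Output[0,0]: The receptive field on the input at this output position is [1 5 3 / 2 5 3 / 5 2 2]. Elementwise product with the kernel and sum: 5·1 + 3·-2 + 5·-1 + 3·-1 + 5·-1 + 2·1.

-12 -6 0 1
-6 2 -3 -16
-8 -5 -8 -10
-4 -12 -11 1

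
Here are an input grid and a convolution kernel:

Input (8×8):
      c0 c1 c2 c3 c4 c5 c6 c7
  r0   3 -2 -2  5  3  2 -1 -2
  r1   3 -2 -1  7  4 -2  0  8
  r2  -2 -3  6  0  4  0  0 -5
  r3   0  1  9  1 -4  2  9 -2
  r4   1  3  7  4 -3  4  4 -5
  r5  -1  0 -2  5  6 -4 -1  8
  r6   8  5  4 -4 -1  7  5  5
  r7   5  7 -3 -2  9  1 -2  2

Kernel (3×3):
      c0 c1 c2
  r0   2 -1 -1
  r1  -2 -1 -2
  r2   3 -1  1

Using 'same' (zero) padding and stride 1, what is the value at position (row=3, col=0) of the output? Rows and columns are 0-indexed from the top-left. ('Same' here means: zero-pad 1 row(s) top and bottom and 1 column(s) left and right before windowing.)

The receptive field on the zero-padded input at this output position is [0 -2 -3 / 0 0 1 / 0 1 3]. Elementwise product with the kernel and sum: 0·2 + -2·-1 + -3·-1 + 0·-2 + 0·-1 + 1·-2 + 0·3 + 1·-1 + 3·1.

5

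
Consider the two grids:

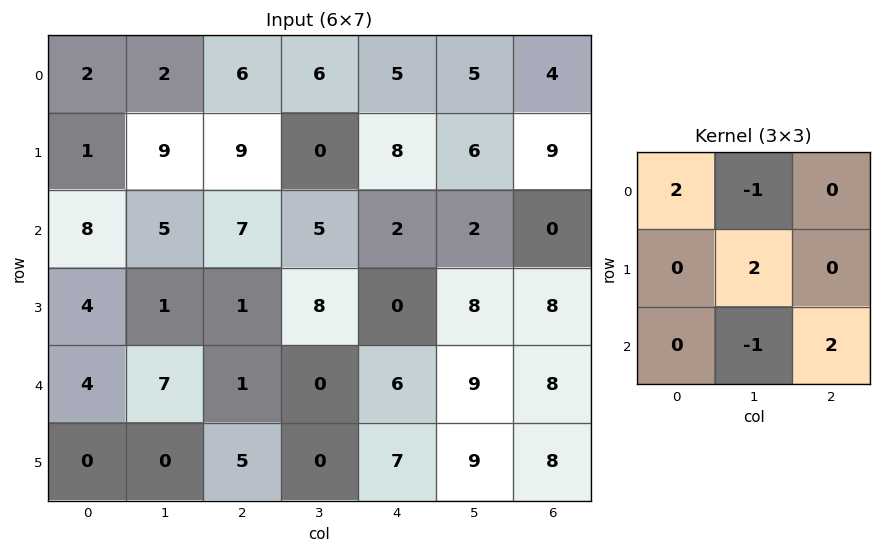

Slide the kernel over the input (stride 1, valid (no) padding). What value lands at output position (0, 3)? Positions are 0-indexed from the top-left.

The receptive field on the input at this output position is [6 5 5 / 0 8 6 / 5 2 2]. Elementwise product with the kernel and sum: 6·2 + 5·-1 + 8·2 + 2·-1 + 2·2.

25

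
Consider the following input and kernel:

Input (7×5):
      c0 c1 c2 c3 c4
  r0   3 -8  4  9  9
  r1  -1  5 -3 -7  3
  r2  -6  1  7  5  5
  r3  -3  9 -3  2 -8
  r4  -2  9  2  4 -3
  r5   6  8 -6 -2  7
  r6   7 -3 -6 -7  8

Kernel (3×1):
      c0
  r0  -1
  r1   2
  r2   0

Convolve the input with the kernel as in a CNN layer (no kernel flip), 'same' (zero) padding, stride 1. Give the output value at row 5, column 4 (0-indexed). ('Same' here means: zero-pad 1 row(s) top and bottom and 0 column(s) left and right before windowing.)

The receptive field on the zero-padded input at this output position is [-3 / 7 / 8]. Elementwise product with the kernel and sum: -3·-1 + 7·2.

17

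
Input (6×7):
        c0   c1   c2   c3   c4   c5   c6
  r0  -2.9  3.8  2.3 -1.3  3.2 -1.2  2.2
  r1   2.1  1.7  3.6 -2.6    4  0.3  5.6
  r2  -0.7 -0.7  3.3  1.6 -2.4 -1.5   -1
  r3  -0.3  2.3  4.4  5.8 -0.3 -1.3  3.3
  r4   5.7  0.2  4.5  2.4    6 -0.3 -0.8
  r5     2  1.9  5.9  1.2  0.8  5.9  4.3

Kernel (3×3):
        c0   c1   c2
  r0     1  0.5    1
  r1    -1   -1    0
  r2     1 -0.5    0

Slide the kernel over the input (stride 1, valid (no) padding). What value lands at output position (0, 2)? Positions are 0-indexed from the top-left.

The receptive field on the input at this output position is [2.3 -1.3 3.2 / 3.6 -2.6 4 / 3.3 1.6 -2.4]. Elementwise product with the kernel and sum: 2.3·1 + -1.3·0.5 + 3.2·1 + 3.6·-1 + -2.6·-1 + 3.3·1 + 1.6·-0.5.

6.35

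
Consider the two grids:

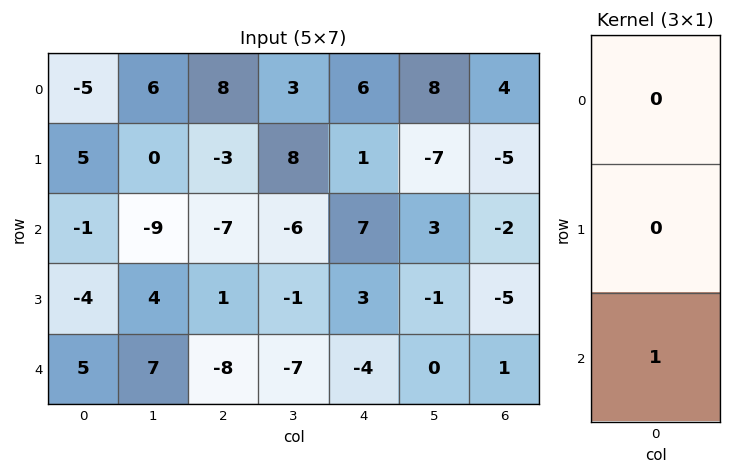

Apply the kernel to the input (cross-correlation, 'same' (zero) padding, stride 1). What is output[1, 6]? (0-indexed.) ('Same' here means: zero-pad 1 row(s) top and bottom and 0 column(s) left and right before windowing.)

The receptive field on the zero-padded input at this output position is [4 / -5 / -2]. Elementwise product with the kernel and sum: -2·1.

-2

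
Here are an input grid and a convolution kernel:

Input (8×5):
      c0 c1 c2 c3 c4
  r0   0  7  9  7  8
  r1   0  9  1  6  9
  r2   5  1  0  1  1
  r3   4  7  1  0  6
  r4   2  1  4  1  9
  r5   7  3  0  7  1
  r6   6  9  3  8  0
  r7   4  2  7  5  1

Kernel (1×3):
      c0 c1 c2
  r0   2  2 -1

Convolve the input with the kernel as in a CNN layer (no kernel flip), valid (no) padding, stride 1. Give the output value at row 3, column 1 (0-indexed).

16

The receptive field on the input at this output position is [7 1 0]. Elementwise product with the kernel and sum: 7·2 + 1·2 + 0·-1.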